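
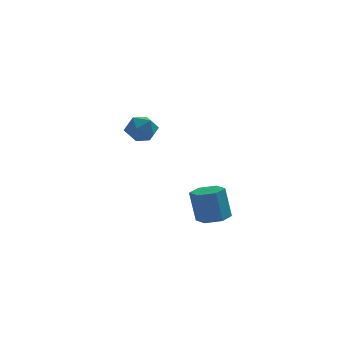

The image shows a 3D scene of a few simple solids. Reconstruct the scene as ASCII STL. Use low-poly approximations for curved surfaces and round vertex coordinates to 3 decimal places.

solid 
facet normal 0.182 -0.052 -0.982
outer loop
vertex 1.237 -3.255 -4.744
vertex 0.779 -4.028 -4.788
vertex 0.353 -3.245 -4.908
endloop
endfacet
facet normal 0.020 0.999 -0.048
outer loop
vertex 1.237 -3.255 -4.744
vertex 0.353 -3.245 -4.908
vertex 0.899 -3.159 -2.908
endloop
endfacet
facet normal 0.020 0.999 -0.048
outer loop
vertex 0.899 -3.159 -2.908
vertex 0.353 -3.245 -4.908
vertex 0.014 -3.149 -3.071
endloop
endfacet
facet normal -0.180 0.051 0.982
outer loop
vertex 0.899 -3.159 -2.908
vertex 0.014 -3.149 -3.071
vertex 0.441 -3.932 -2.952
endloop
endfacet
facet normal 0.181 -0.052 -0.982
outer loop
vertex 0.353 -3.245 -4.908
vertex 0.779 -4.028 -4.788
vertex -0.106 -4.018 -4.952
endloop
endfacet
facet normal -0.841 0.510 -0.182
outer loop
vertex 0.353 -3.245 -4.908
vertex -0.106 -4.018 -4.952
vertex 0.014 -3.149 -3.071
endloop
endfacet
facet normal -0.841 0.509 -0.181
outer loop
vertex 0.014 -3.149 -3.071
vertex -0.106 -4.018 -4.952
vertex -0.444 -3.922 -3.115
endloop
endfacet
facet normal -0.180 0.051 0.982
outer loop
vertex 0.014 -3.149 -3.071
vertex -0.444 -3.922 -3.115
vertex 0.441 -3.932 -2.952
endloop
endfacet
facet normal 0.181 -0.052 -0.982
outer loop
vertex -0.106 -4.018 -4.952
vertex 0.779 -4.028 -4.788
vertex 0.321 -4.801 -4.832
endloop
endfacet
facet normal -0.861 -0.490 -0.133
outer loop
vertex -0.106 -4.018 -4.952
vertex 0.321 -4.801 -4.832
vertex -0.444 -3.922 -3.115
endloop
endfacet
facet normal -0.862 -0.490 -0.133
outer loop
vertex -0.444 -3.922 -3.115
vertex 0.321 -4.801 -4.832
vertex -0.017 -4.705 -2.996
endloop
endfacet
facet normal -0.180 0.051 0.982
outer loop
vertex -0.444 -3.922 -3.115
vertex -0.017 -4.705 -2.996
vertex 0.441 -3.932 -2.952
endloop
endfacet
facet normal 0.180 -0.051 -0.982
outer loop
vertex 0.321 -4.801 -4.832
vertex 0.779 -4.028 -4.788
vertex 1.206 -4.811 -4.669
endloop
endfacet
facet normal -0.020 -0.999 0.048
outer loop
vertex 0.321 -4.801 -4.832
vertex 1.206 -4.811 -4.669
vertex -0.017 -4.705 -2.996
endloop
endfacet
facet normal -0.020 -0.999 0.048
outer loop
vertex -0.017 -4.705 -2.996
vertex 1.206 -4.811 -4.669
vertex 0.867 -4.715 -2.832
endloop
endfacet
facet normal -0.182 0.052 0.982
outer loop
vertex -0.017 -4.705 -2.996
vertex 0.867 -4.715 -2.832
vertex 0.441 -3.932 -2.952
endloop
endfacet
facet normal 0.180 -0.051 -0.982
outer loop
vertex 1.206 -4.811 -4.669
vertex 0.779 -4.028 -4.788
vertex 1.664 -4.038 -4.625
endloop
endfacet
facet normal 0.841 -0.509 0.182
outer loop
vertex 1.206 -4.811 -4.669
vertex 1.664 -4.038 -4.625
vertex 0.867 -4.715 -2.832
endloop
endfacet
facet normal 0.841 -0.510 0.181
outer loop
vertex 0.867 -4.715 -2.832
vertex 1.664 -4.038 -4.625
vertex 1.326 -3.942 -2.788
endloop
endfacet
facet normal -0.181 0.052 0.982
outer loop
vertex 0.867 -4.715 -2.832
vertex 1.326 -3.942 -2.788
vertex 0.441 -3.932 -2.952
endloop
endfacet
facet normal 0.180 -0.051 -0.982
outer loop
vertex 1.664 -4.038 -4.625
vertex 0.779 -4.028 -4.788
vertex 1.237 -3.255 -4.744
endloop
endfacet
facet normal 0.862 0.490 0.133
outer loop
vertex 1.664 -4.038 -4.625
vertex 1.237 -3.255 -4.744
vertex 1.326 -3.942 -2.788
endloop
endfacet
facet normal 0.861 0.490 0.133
outer loop
vertex 1.326 -3.942 -2.788
vertex 1.237 -3.255 -4.744
vertex 0.899 -3.159 -2.908
endloop
endfacet
facet normal -0.181 0.052 0.982
outer loop
vertex 1.326 -3.942 -2.788
vertex 0.899 -3.159 -2.908
vertex 0.441 -3.932 -2.952
endloop
endfacet
facet normal -0.877 0.157 0.455
outer loop
vertex -3.956 2.628 -1.049
vertex -3.478 2.808 -0.19
vertex -3.671 3.558 -0.82
endloop
endfacet
facet normal -0.912 0.337 -0.234
outer loop
vertex -3.956 2.628 -1.049
vertex -3.671 3.558 -0.82
vertex -3.558 3.216 -1.752
endloop
endfacet
facet normal -0.745 -0.239 -0.622
outer loop
vertex -3.956 2.628 -1.049
vertex -3.558 3.216 -1.752
vertex -3.295 2.254 -1.697
endloop
endfacet
facet normal -0.607 -0.776 -0.171
outer loop
vertex -3.956 2.628 -1.049
vertex -3.295 2.254 -1.697
vertex -3.245 2.002 -0.732
endloop
endfacet
facet normal -0.688 -0.531 0.494
outer loop
vertex -3.956 2.628 -1.049
vertex -3.245 2.002 -0.732
vertex -3.478 2.808 -0.19
endloop
endfacet
facet normal -0.417 0.836 -0.357
outer loop
vertex -3.558 3.216 -1.752
vertex -3.671 3.558 -0.82
vertex -2.835 3.758 -1.328
endloop
endfacet
facet normal -0.359 0.544 0.758
outer loop
vertex -3.671 3.558 -0.82
vertex -3.478 2.808 -0.19
vertex -2.785 3.506 -0.363
endloop
endfacet
facet normal -0.056 -0.568 0.821
outer loop
vertex -3.478 2.808 -0.19
vertex -3.245 2.002 -0.732
vertex -2.522 2.544 -0.308
endloop
endfacet
facet normal 0.075 -0.964 -0.256
outer loop
vertex -3.245 2.002 -0.732
vertex -3.295 2.254 -1.697
vertex -2.409 2.202 -1.24
endloop
endfacet
facet normal -0.148 -0.097 -0.984
outer loop
vertex -3.295 2.254 -1.697
vertex -3.558 3.216 -1.752
vertex -2.602 2.952 -1.87
endloop
endfacet
facet normal 0.607 0.776 0.171
outer loop
vertex -2.124 3.132 -1.011
vertex -2.835 3.758 -1.328
vertex -2.785 3.506 -0.363
endloop
endfacet
facet normal 0.745 0.239 0.622
outer loop
vertex -2.124 3.132 -1.011
vertex -2.785 3.506 -0.363
vertex -2.522 2.544 -0.308
endloop
endfacet
facet normal 0.912 -0.337 0.234
outer loop
vertex -2.124 3.132 -1.011
vertex -2.522 2.544 -0.308
vertex -2.409 2.202 -1.24
endloop
endfacet
facet normal 0.877 -0.157 -0.455
outer loop
vertex -2.124 3.132 -1.011
vertex -2.409 2.202 -1.24
vertex -2.602 2.952 -1.87
endloop
endfacet
facet normal 0.688 0.531 -0.494
outer loop
vertex -2.124 3.132 -1.011
vertex -2.602 2.952 -1.87
vertex -2.835 3.758 -1.328
endloop
endfacet
facet normal -0.075 0.964 0.256
outer loop
vertex -2.785 3.506 -0.363
vertex -2.835 3.758 -1.328
vertex -3.671 3.558 -0.82
endloop
endfacet
facet normal 0.148 0.097 0.984
outer loop
vertex -2.522 2.544 -0.308
vertex -2.785 3.506 -0.363
vertex -3.478 2.808 -0.19
endloop
endfacet
facet normal 0.417 -0.836 0.357
outer loop
vertex -2.409 2.202 -1.24
vertex -2.522 2.544 -0.308
vertex -3.245 2.002 -0.732
endloop
endfacet
facet normal 0.359 -0.544 -0.758
outer loop
vertex -2.602 2.952 -1.87
vertex -2.409 2.202 -1.24
vertex -3.295 2.254 -1.697
endloop
endfacet
facet normal 0.056 0.568 -0.821
outer loop
vertex -2.835 3.758 -1.328
vertex -2.602 2.952 -1.87
vertex -3.558 3.216 -1.752
endloop
endfacet

endsolid


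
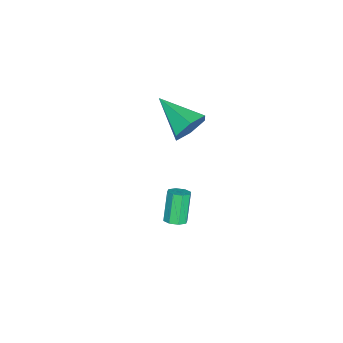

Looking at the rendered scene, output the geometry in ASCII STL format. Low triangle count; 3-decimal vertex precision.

solid 
facet normal 0.457 0.044 -0.888
outer loop
vertex 3.046 3.479 -2.83
vertex 2.783 3.925 -2.943
vertex 3.245 3.812 -2.711
endloop
endfacet
facet normal 0.742 -0.570 0.353
outer loop
vertex 3.046 3.479 -2.83
vertex 3.245 3.812 -2.711
vertex 2.341 3.409 -1.463
endloop
endfacet
facet normal 0.742 -0.570 0.353
outer loop
vertex 2.341 3.409 -1.463
vertex 3.245 3.812 -2.711
vertex 2.54 3.742 -1.344
endloop
endfacet
facet normal -0.458 -0.044 0.888
outer loop
vertex 2.341 3.409 -1.463
vertex 2.54 3.742 -1.344
vertex 2.077 3.855 -1.577
endloop
endfacet
facet normal 0.457 0.047 -0.888
outer loop
vertex 3.245 3.812 -2.711
vertex 2.783 3.925 -2.943
vertex 3.173 4.211 -2.727
endloop
endfacet
facet normal 0.871 0.176 0.458
outer loop
vertex 3.245 3.812 -2.711
vertex 3.173 4.211 -2.727
vertex 2.54 3.742 -1.344
endloop
endfacet
facet normal 0.871 0.176 0.458
outer loop
vertex 2.54 3.742 -1.344
vertex 3.173 4.211 -2.727
vertex 2.468 4.14 -1.36
endloop
endfacet
facet normal -0.458 -0.047 0.888
outer loop
vertex 2.54 3.742 -1.344
vertex 2.468 4.14 -1.36
vertex 2.077 3.855 -1.577
endloop
endfacet
facet normal 0.458 0.046 -0.888
outer loop
vertex 3.173 4.211 -2.727
vertex 2.783 3.925 -2.943
vertex 2.873 4.442 -2.87
endloop
endfacet
facet normal 0.490 0.820 0.296
outer loop
vertex 3.173 4.211 -2.727
vertex 2.873 4.442 -2.87
vertex 2.468 4.14 -1.36
endloop
endfacet
facet normal 0.490 0.820 0.296
outer loop
vertex 2.468 4.14 -1.36
vertex 2.873 4.442 -2.87
vertex 2.167 4.372 -1.504
endloop
endfacet
facet normal -0.459 -0.045 0.887
outer loop
vertex 2.468 4.14 -1.36
vertex 2.167 4.372 -1.504
vertex 2.077 3.855 -1.577
endloop
endfacet
facet normal 0.459 0.045 -0.887
outer loop
vertex 2.873 4.442 -2.87
vertex 2.783 3.925 -2.943
vertex 2.519 4.371 -3.057
endloop
endfacet
facet normal -0.176 0.984 -0.040
outer loop
vertex 2.873 4.442 -2.87
vertex 2.519 4.371 -3.057
vertex 2.167 4.372 -1.504
endloop
endfacet
facet normal -0.176 0.983 -0.041
outer loop
vertex 2.167 4.372 -1.504
vertex 2.519 4.371 -3.057
vertex 1.814 4.301 -1.69
endloop
endfacet
facet normal -0.458 -0.046 0.888
outer loop
vertex 2.167 4.372 -1.504
vertex 1.814 4.301 -1.69
vertex 2.077 3.855 -1.577
endloop
endfacet
facet normal 0.458 0.044 -0.888
outer loop
vertex 2.519 4.371 -3.057
vertex 2.783 3.925 -2.943
vertex 2.32 4.038 -3.176
endloop
endfacet
facet normal -0.742 0.570 -0.353
outer loop
vertex 2.519 4.371 -3.057
vertex 2.32 4.038 -3.176
vertex 1.814 4.301 -1.69
endloop
endfacet
facet normal -0.742 0.570 -0.353
outer loop
vertex 1.814 4.301 -1.69
vertex 2.32 4.038 -3.176
vertex 1.615 3.968 -1.809
endloop
endfacet
facet normal -0.457 -0.044 0.888
outer loop
vertex 1.814 4.301 -1.69
vertex 1.615 3.968 -1.809
vertex 2.077 3.855 -1.577
endloop
endfacet
facet normal 0.458 0.047 -0.888
outer loop
vertex 2.32 4.038 -3.176
vertex 2.783 3.925 -2.943
vertex 2.392 3.64 -3.16
endloop
endfacet
facet normal -0.871 -0.176 -0.458
outer loop
vertex 2.32 4.038 -3.176
vertex 2.392 3.64 -3.16
vertex 1.615 3.968 -1.809
endloop
endfacet
facet normal -0.871 -0.176 -0.458
outer loop
vertex 1.615 3.968 -1.809
vertex 2.392 3.64 -3.16
vertex 1.687 3.569 -1.793
endloop
endfacet
facet normal -0.457 -0.047 0.888
outer loop
vertex 1.615 3.968 -1.809
vertex 1.687 3.569 -1.793
vertex 2.077 3.855 -1.577
endloop
endfacet
facet normal 0.459 0.045 -0.887
outer loop
vertex 2.392 3.64 -3.16
vertex 2.783 3.925 -2.943
vertex 2.693 3.408 -3.016
endloop
endfacet
facet normal -0.490 -0.820 -0.296
outer loop
vertex 2.392 3.64 -3.16
vertex 2.693 3.408 -3.016
vertex 1.687 3.569 -1.793
endloop
endfacet
facet normal -0.490 -0.820 -0.295
outer loop
vertex 1.687 3.569 -1.793
vertex 2.693 3.408 -3.016
vertex 1.987 3.338 -1.65
endloop
endfacet
facet normal -0.458 -0.046 0.888
outer loop
vertex 1.687 3.569 -1.793
vertex 1.987 3.338 -1.65
vertex 2.077 3.855 -1.577
endloop
endfacet
facet normal 0.458 0.046 -0.888
outer loop
vertex 2.693 3.408 -3.016
vertex 2.783 3.925 -2.943
vertex 3.046 3.479 -2.83
endloop
endfacet
facet normal 0.176 -0.983 0.041
outer loop
vertex 2.693 3.408 -3.016
vertex 3.046 3.479 -2.83
vertex 1.987 3.338 -1.65
endloop
endfacet
facet normal 0.176 -0.984 0.040
outer loop
vertex 1.987 3.338 -1.65
vertex 3.046 3.479 -2.83
vertex 2.341 3.409 -1.463
endloop
endfacet
facet normal -0.459 -0.045 0.887
outer loop
vertex 1.987 3.338 -1.65
vertex 2.341 3.409 -1.463
vertex 2.077 3.855 -1.577
endloop
endfacet
facet normal 0.398 0.826 -0.399
outer loop
vertex 2.566 4.519 3.851
vertex 2.112 4.364 3.077
vertex 1.732 4.865 3.735
endloop
endfacet
facet normal -0.102 0.087 0.991
outer loop
vertex 2.566 4.519 3.851
vertex 1.732 4.865 3.735
vertex 1.308 2.696 3.883
endloop
endfacet
facet normal 0.398 0.826 -0.399
outer loop
vertex 1.732 4.865 3.735
vertex 2.112 4.364 3.077
vertex 1.278 4.71 2.962
endloop
endfacet
facet normal -0.862 0.200 0.466
outer loop
vertex 1.732 4.865 3.735
vertex 1.278 4.71 2.962
vertex 1.308 2.696 3.883
endloop
endfacet
facet normal 0.398 0.827 -0.398
outer loop
vertex 1.278 4.71 2.962
vertex 2.112 4.364 3.077
vertex 1.658 4.21 2.304
endloop
endfacet
facet normal -0.906 -0.187 -0.381
outer loop
vertex 1.278 4.71 2.962
vertex 1.658 4.21 2.304
vertex 1.308 2.696 3.883
endloop
endfacet
facet normal 0.398 0.827 -0.398
outer loop
vertex 1.658 4.21 2.304
vertex 2.112 4.364 3.077
vertex 2.492 3.864 2.419
endloop
endfacet
facet normal -0.189 -0.688 -0.701
outer loop
vertex 1.658 4.21 2.304
vertex 2.492 3.864 2.419
vertex 1.308 2.696 3.883
endloop
endfacet
facet normal 0.397 0.827 -0.399
outer loop
vertex 2.492 3.864 2.419
vertex 2.112 4.364 3.077
vertex 2.946 4.019 3.193
endloop
endfacet
facet normal 0.573 -0.801 -0.176
outer loop
vertex 2.492 3.864 2.419
vertex 2.946 4.019 3.193
vertex 1.308 2.696 3.883
endloop
endfacet
facet normal 0.397 0.827 -0.399
outer loop
vertex 2.946 4.019 3.193
vertex 2.112 4.364 3.077
vertex 2.566 4.519 3.851
endloop
endfacet
facet normal 0.616 -0.414 0.670
outer loop
vertex 2.946 4.019 3.193
vertex 2.566 4.519 3.851
vertex 1.308 2.696 3.883
endloop
endfacet

endsolid


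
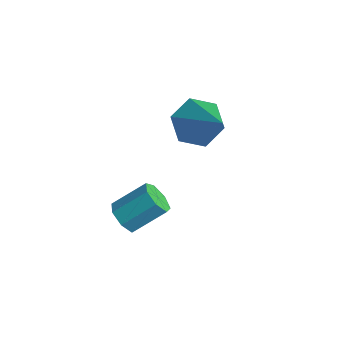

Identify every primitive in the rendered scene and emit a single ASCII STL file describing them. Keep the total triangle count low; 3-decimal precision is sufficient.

solid 
facet normal -0.358 -0.721 -0.593
outer loop
vertex 0.997 -1.185 -3.555
vertex 0.384 -1.046 -3.354
vertex 0.718 -0.792 -3.864
endloop
endfacet
facet normal 0.796 0.096 -0.597
outer loop
vertex 0.997 -1.185 -3.555
vertex 0.718 -0.792 -3.864
vertex 1.509 -0.154 -2.707
endloop
endfacet
facet normal 0.796 0.096 -0.597
outer loop
vertex 1.509 -0.154 -2.707
vertex 0.718 -0.792 -3.864
vertex 1.23 0.239 -3.016
endloop
endfacet
facet normal 0.359 0.721 0.593
outer loop
vertex 1.509 -0.154 -2.707
vertex 1.23 0.239 -3.016
vertex 0.896 -0.014 -2.506
endloop
endfacet
facet normal -0.358 -0.721 -0.593
outer loop
vertex 0.718 -0.792 -3.864
vertex 0.384 -1.046 -3.354
vertex 0.187 -0.59 -3.789
endloop
endfacet
facet normal 0.115 0.596 -0.794
outer loop
vertex 0.718 -0.792 -3.864
vertex 0.187 -0.59 -3.789
vertex 1.23 0.239 -3.016
endloop
endfacet
facet normal 0.115 0.596 -0.794
outer loop
vertex 1.23 0.239 -3.016
vertex 0.187 -0.59 -3.789
vertex 0.699 0.441 -2.941
endloop
endfacet
facet normal 0.358 0.722 0.593
outer loop
vertex 1.23 0.239 -3.016
vertex 0.699 0.441 -2.941
vertex 0.896 -0.014 -2.506
endloop
endfacet
facet normal -0.358 -0.721 -0.593
outer loop
vertex 0.187 -0.59 -3.789
vertex 0.384 -1.046 -3.354
vertex -0.195 -0.731 -3.387
endloop
endfacet
facet normal -0.653 0.648 -0.393
outer loop
vertex 0.187 -0.59 -3.789
vertex -0.195 -0.731 -3.387
vertex 0.699 0.441 -2.941
endloop
endfacet
facet normal -0.653 0.648 -0.393
outer loop
vertex 0.699 0.441 -2.941
vertex -0.195 -0.731 -3.387
vertex 0.317 0.3 -2.539
endloop
endfacet
facet normal 0.358 0.722 0.593
outer loop
vertex 0.699 0.441 -2.941
vertex 0.317 0.3 -2.539
vertex 0.896 -0.014 -2.506
endloop
endfacet
facet normal -0.358 -0.721 -0.594
outer loop
vertex -0.195 -0.731 -3.387
vertex 0.384 -1.046 -3.354
vertex -0.142 -1.109 -2.96
endloop
endfacet
facet normal -0.929 0.212 0.303
outer loop
vertex -0.195 -0.731 -3.387
vertex -0.142 -1.109 -2.96
vertex 0.317 0.3 -2.539
endloop
endfacet
facet normal -0.929 0.212 0.304
outer loop
vertex 0.317 0.3 -2.539
vertex -0.142 -1.109 -2.96
vertex 0.371 -0.077 -2.112
endloop
endfacet
facet normal 0.358 0.722 0.592
outer loop
vertex 0.317 0.3 -2.539
vertex 0.371 -0.077 -2.112
vertex 0.896 -0.014 -2.506
endloop
endfacet
facet normal -0.357 -0.722 -0.592
outer loop
vertex -0.142 -1.109 -2.96
vertex 0.384 -1.046 -3.354
vertex 0.308 -1.439 -2.829
endloop
endfacet
facet normal -0.506 -0.383 0.773
outer loop
vertex -0.142 -1.109 -2.96
vertex 0.308 -1.439 -2.829
vertex 0.371 -0.077 -2.112
endloop
endfacet
facet normal -0.506 -0.383 0.773
outer loop
vertex 0.371 -0.077 -2.112
vertex 0.308 -1.439 -2.829
vertex 0.82 -0.408 -1.982
endloop
endfacet
facet normal 0.359 0.720 0.594
outer loop
vertex 0.371 -0.077 -2.112
vertex 0.82 -0.408 -1.982
vertex 0.896 -0.014 -2.506
endloop
endfacet
facet normal -0.359 -0.722 -0.592
outer loop
vertex 0.308 -1.439 -2.829
vertex 0.384 -1.046 -3.354
vertex 0.814 -1.473 -3.094
endloop
endfacet
facet normal 0.299 -0.690 0.659
outer loop
vertex 0.308 -1.439 -2.829
vertex 0.814 -1.473 -3.094
vertex 0.82 -0.408 -1.982
endloop
endfacet
facet normal 0.297 -0.690 0.660
outer loop
vertex 0.82 -0.408 -1.982
vertex 0.814 -1.473 -3.094
vertex 1.327 -0.442 -2.246
endloop
endfacet
facet normal 0.358 0.721 0.594
outer loop
vertex 0.82 -0.408 -1.982
vertex 1.327 -0.442 -2.246
vertex 0.896 -0.014 -2.506
endloop
endfacet
facet normal -0.358 -0.721 -0.593
outer loop
vertex 0.814 -1.473 -3.094
vertex 0.384 -1.046 -3.354
vertex 0.997 -1.185 -3.555
endloop
endfacet
facet normal 0.877 -0.478 0.050
outer loop
vertex 0.814 -1.473 -3.094
vertex 0.997 -1.185 -3.555
vertex 1.327 -0.442 -2.246
endloop
endfacet
facet normal 0.878 -0.476 0.049
outer loop
vertex 1.327 -0.442 -2.246
vertex 0.997 -1.185 -3.555
vertex 1.509 -0.154 -2.707
endloop
endfacet
facet normal 0.359 0.721 0.592
outer loop
vertex 1.327 -0.442 -2.246
vertex 1.509 -0.154 -2.707
vertex 0.896 -0.014 -2.506
endloop
endfacet
facet normal -0.747 0.163 -0.645
outer loop
vertex 1.255 1.702 -0.587
vertex 0.657 1.865 0.147
vertex 1.151 2.592 -0.241
endloop
endfacet
facet normal 0.881 0.257 -0.396
outer loop
vertex 1.255 1.702 -0.587
vertex 1.151 2.592 -0.241
vertex 2.263 1.515 1.533
endloop
endfacet
facet normal -0.746 0.163 -0.645
outer loop
vertex 1.151 2.592 -0.241
vertex 0.657 1.865 0.147
vertex 0.553 2.755 0.492
endloop
endfacet
facet normal 0.487 0.848 0.209
outer loop
vertex 1.151 2.592 -0.241
vertex 0.553 2.755 0.492
vertex 2.263 1.515 1.533
endloop
endfacet
facet normal -0.747 0.163 -0.645
outer loop
vertex 0.553 2.755 0.492
vertex 0.657 1.865 0.147
vertex 0.06 2.028 0.88
endloop
endfacet
facet normal -0.125 0.532 0.838
outer loop
vertex 0.553 2.755 0.492
vertex 0.06 2.028 0.88
vertex 2.263 1.515 1.533
endloop
endfacet
facet normal -0.747 0.164 -0.645
outer loop
vertex 0.06 2.028 0.88
vertex 0.657 1.865 0.147
vertex 0.164 1.139 0.534
endloop
endfacet
facet normal -0.343 -0.375 0.861
outer loop
vertex 0.06 2.028 0.88
vertex 0.164 1.139 0.534
vertex 2.263 1.515 1.533
endloop
endfacet
facet normal -0.746 0.163 -0.645
outer loop
vertex 0.164 1.139 0.534
vertex 0.657 1.865 0.147
vertex 0.762 0.976 -0.199
endloop
endfacet
facet normal 0.051 -0.965 0.256
outer loop
vertex 0.164 1.139 0.534
vertex 0.762 0.976 -0.199
vertex 2.263 1.515 1.533
endloop
endfacet
facet normal -0.747 0.163 -0.645
outer loop
vertex 0.762 0.976 -0.199
vertex 0.657 1.865 0.147
vertex 1.255 1.702 -0.587
endloop
endfacet
facet normal 0.663 -0.649 -0.373
outer loop
vertex 0.762 0.976 -0.199
vertex 1.255 1.702 -0.587
vertex 2.263 1.515 1.533
endloop
endfacet

endsolid


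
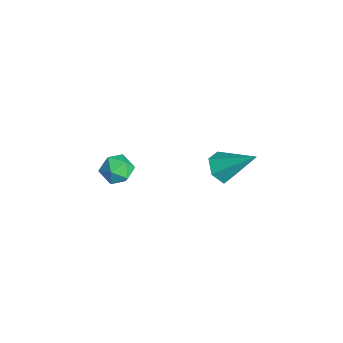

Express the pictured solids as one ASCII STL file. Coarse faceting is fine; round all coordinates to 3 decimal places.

solid 
facet normal -0.436 -0.635 -0.638
outer loop
vertex -3.199 0.708 1.242
vertex -3.678 1.257 1.023
vertex -3.016 1.165 0.662
endloop
endfacet
facet normal 0.963 -0.248 0.108
outer loop
vertex -3.199 0.708 1.242
vertex -3.016 1.165 0.662
vertex -2.862 2.443 2.217
endloop
endfacet
facet normal -0.436 -0.634 -0.638
outer loop
vertex -3.016 1.165 0.662
vertex -3.678 1.257 1.023
vertex -3.494 1.713 0.444
endloop
endfacet
facet normal 0.751 0.472 -0.462
outer loop
vertex -3.016 1.165 0.662
vertex -3.494 1.713 0.444
vertex -2.862 2.443 2.217
endloop
endfacet
facet normal -0.436 -0.635 -0.638
outer loop
vertex -3.494 1.713 0.444
vertex -3.678 1.257 1.023
vertex -4.157 1.805 0.805
endloop
endfacet
facet normal -0.067 0.931 -0.359
outer loop
vertex -3.494 1.713 0.444
vertex -4.157 1.805 0.805
vertex -2.862 2.443 2.217
endloop
endfacet
facet normal -0.437 -0.635 -0.637
outer loop
vertex -4.157 1.805 0.805
vertex -3.678 1.257 1.023
vertex -4.34 1.349 1.385
endloop
endfacet
facet normal -0.673 0.670 0.314
outer loop
vertex -4.157 1.805 0.805
vertex -4.34 1.349 1.385
vertex -2.862 2.443 2.217
endloop
endfacet
facet normal -0.437 -0.634 -0.638
outer loop
vertex -4.34 1.349 1.385
vertex -3.678 1.257 1.023
vertex -3.861 0.8 1.603
endloop
endfacet
facet normal -0.461 -0.051 0.886
outer loop
vertex -4.34 1.349 1.385
vertex -3.861 0.8 1.603
vertex -2.862 2.443 2.217
endloop
endfacet
facet normal -0.436 -0.635 -0.638
outer loop
vertex -3.861 0.8 1.603
vertex -3.678 1.257 1.023
vertex -3.199 0.708 1.242
endloop
endfacet
facet normal 0.356 -0.509 0.783
outer loop
vertex -3.861 0.8 1.603
vertex -3.199 0.708 1.242
vertex -2.862 2.443 2.217
endloop
endfacet
facet normal -0.833 -0.065 0.549
outer loop
vertex -2.941 -2.963 4.139
vertex -3.118 -3.589 3.796
vertex -2.712 -3.608 4.41
endloop
endfacet
facet normal -0.318 0.269 0.909
outer loop
vertex -2.941 -2.963 4.139
vertex -2.712 -3.608 4.41
vertex -2.256 -3.031 4.399
endloop
endfacet
facet normal -0.118 0.839 0.531
outer loop
vertex -2.941 -2.963 4.139
vertex -2.256 -3.031 4.399
vertex -2.379 -2.655 3.778
endloop
endfacet
facet normal -0.511 0.857 -0.065
outer loop
vertex -2.941 -2.963 4.139
vertex -2.379 -2.655 3.778
vertex -2.911 -3.001 3.405
endloop
endfacet
facet normal -0.953 0.299 -0.054
outer loop
vertex -2.941 -2.963 4.139
vertex -2.911 -3.001 3.405
vertex -3.118 -3.589 3.796
endloop
endfacet
facet normal 0.242 -0.173 0.955
outer loop
vertex -2.256 -3.031 4.399
vertex -2.712 -3.608 4.41
vertex -2.009 -3.699 4.215
endloop
endfacet
facet normal -0.594 -0.714 0.371
outer loop
vertex -2.712 -3.608 4.41
vertex -3.118 -3.589 3.796
vertex -2.541 -4.045 3.842
endloop
endfacet
facet normal -0.787 -0.125 -0.604
outer loop
vertex -3.118 -3.589 3.796
vertex -2.911 -3.001 3.405
vertex -2.664 -3.669 3.221
endloop
endfacet
facet normal -0.071 0.780 -0.622
outer loop
vertex -2.911 -3.001 3.405
vertex -2.379 -2.655 3.778
vertex -2.208 -3.092 3.21
endloop
endfacet
facet normal 0.566 0.750 0.342
outer loop
vertex -2.379 -2.655 3.778
vertex -2.256 -3.031 4.399
vertex -1.802 -3.111 3.824
endloop
endfacet
facet normal 0.511 -0.857 0.065
outer loop
vertex -1.979 -3.737 3.481
vertex -2.009 -3.699 4.215
vertex -2.541 -4.045 3.842
endloop
endfacet
facet normal 0.118 -0.839 -0.531
outer loop
vertex -1.979 -3.737 3.481
vertex -2.541 -4.045 3.842
vertex -2.664 -3.669 3.221
endloop
endfacet
facet normal 0.318 -0.269 -0.909
outer loop
vertex -1.979 -3.737 3.481
vertex -2.664 -3.669 3.221
vertex -2.208 -3.092 3.21
endloop
endfacet
facet normal 0.833 0.065 -0.549
outer loop
vertex -1.979 -3.737 3.481
vertex -2.208 -3.092 3.21
vertex -1.802 -3.111 3.824
endloop
endfacet
facet normal 0.953 -0.299 0.054
outer loop
vertex -1.979 -3.737 3.481
vertex -1.802 -3.111 3.824
vertex -2.009 -3.699 4.215
endloop
endfacet
facet normal 0.071 -0.780 0.622
outer loop
vertex -2.541 -4.045 3.842
vertex -2.009 -3.699 4.215
vertex -2.712 -3.608 4.41
endloop
endfacet
facet normal -0.566 -0.750 -0.342
outer loop
vertex -2.664 -3.669 3.221
vertex -2.541 -4.045 3.842
vertex -3.118 -3.589 3.796
endloop
endfacet
facet normal -0.242 0.173 -0.955
outer loop
vertex -2.208 -3.092 3.21
vertex -2.664 -3.669 3.221
vertex -2.911 -3.001 3.405
endloop
endfacet
facet normal 0.594 0.714 -0.371
outer loop
vertex -1.802 -3.111 3.824
vertex -2.208 -3.092 3.21
vertex -2.379 -2.655 3.778
endloop
endfacet
facet normal 0.787 0.125 0.604
outer loop
vertex -2.009 -3.699 4.215
vertex -1.802 -3.111 3.824
vertex -2.256 -3.031 4.399
endloop
endfacet

endsolid


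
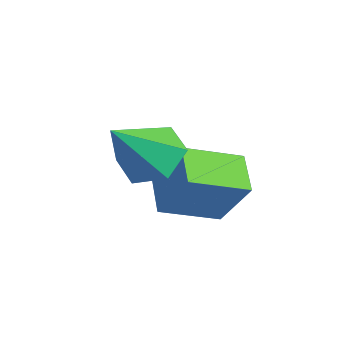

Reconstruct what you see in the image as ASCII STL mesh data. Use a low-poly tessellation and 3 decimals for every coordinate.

solid 
facet normal -0.460 -0.341 -0.820
outer loop
vertex -0.173 -0.004 -1.93
vertex -1.195 0.07 -1.387
vertex -0.343 1.478 -2.452
endloop
endfacet
facet normal 0.881 -0.064 -0.468
outer loop
vertex 0.375 2.01 -1.173
vertex -0.173 -0.004 -1.93
vertex -0.343 1.478 -2.452
endloop
endfacet
facet normal -0.461 -0.341 -0.819
outer loop
vertex -0.343 1.478 -2.452
vertex -1.195 0.07 -1.387
vertex -1.365 1.552 -1.908
endloop
endfacet
facet normal -0.108 0.938 -0.330
outer loop
vertex -1.365 1.552 -1.908
vertex 0.375 2.01 -1.173
vertex -0.343 1.478 -2.452
endloop
endfacet
facet normal 0.107 -0.938 0.330
outer loop
vertex -0.173 -0.004 -1.93
vertex -0.477 0.602 -0.108
vertex -1.195 0.07 -1.387
endloop
endfacet
facet normal 0.881 -0.064 -0.469
outer loop
vertex 0.545 0.528 -0.652
vertex -0.173 -0.004 -1.93
vertex 0.375 2.01 -1.173
endloop
endfacet
facet normal 0.108 -0.938 0.330
outer loop
vertex 0.545 0.528 -0.652
vertex -0.477 0.602 -0.108
vertex -0.173 -0.004 -1.93
endloop
endfacet
facet normal -0.881 0.064 0.468
outer loop
vertex -1.195 0.07 -1.387
vertex -0.477 0.602 -0.108
vertex -1.365 1.552 -1.908
endloop
endfacet
facet normal -0.107 0.938 -0.330
outer loop
vertex -0.647 2.084 -0.63
vertex 0.375 2.01 -1.173
vertex -1.365 1.552 -1.908
endloop
endfacet
facet normal -0.881 0.064 0.468
outer loop
vertex -1.365 1.552 -1.908
vertex -0.477 0.602 -0.108
vertex -0.647 2.084 -0.63
endloop
endfacet
facet normal 0.460 0.341 0.820
outer loop
vertex -0.647 2.084 -0.63
vertex 0.545 0.528 -0.652
vertex 0.375 2.01 -1.173
endloop
endfacet
facet normal 0.461 0.341 0.819
outer loop
vertex -0.477 0.602 -0.108
vertex 0.545 0.528 -0.652
vertex -0.647 2.084 -0.63
endloop
endfacet
facet normal -0.429 0.574 -0.697
outer loop
vertex 0.387 -0.679 -0.639
vertex 0.031 -0.171 -0.001
vertex 0.833 0.027 -0.332
endloop
endfacet
facet normal 0.859 -0.410 -0.305
outer loop
vertex 0.387 -0.679 -0.639
vertex 0.833 0.027 -0.332
vertex 0.809 -1.209 1.261
endloop
endfacet
facet normal -0.429 0.574 -0.697
outer loop
vertex 0.833 0.027 -0.332
vertex 0.031 -0.171 -0.001
vertex 0.477 0.536 0.306
endloop
endfacet
facet normal 0.913 0.315 0.258
outer loop
vertex 0.833 0.027 -0.332
vertex 0.477 0.536 0.306
vertex 0.809 -1.209 1.261
endloop
endfacet
facet normal -0.429 0.574 -0.697
outer loop
vertex 0.477 0.536 0.306
vertex 0.031 -0.171 -0.001
vertex -0.325 0.338 0.637
endloop
endfacet
facet normal 0.222 0.500 0.837
outer loop
vertex 0.477 0.536 0.306
vertex -0.325 0.338 0.637
vertex 0.809 -1.209 1.261
endloop
endfacet
facet normal -0.429 0.574 -0.697
outer loop
vertex -0.325 0.338 0.637
vertex 0.031 -0.171 -0.001
vertex -0.771 -0.369 0.33
endloop
endfacet
facet normal -0.523 -0.040 0.851
outer loop
vertex -0.325 0.338 0.637
vertex -0.771 -0.369 0.33
vertex 0.809 -1.209 1.261
endloop
endfacet
facet normal -0.429 0.574 -0.697
outer loop
vertex -0.771 -0.369 0.33
vertex 0.031 -0.171 -0.001
vertex -0.415 -0.877 -0.308
endloop
endfacet
facet normal -0.576 -0.765 0.288
outer loop
vertex -0.771 -0.369 0.33
vertex -0.415 -0.877 -0.308
vertex 0.809 -1.209 1.261
endloop
endfacet
facet normal -0.429 0.574 -0.697
outer loop
vertex -0.415 -0.877 -0.308
vertex 0.031 -0.171 -0.001
vertex 0.387 -0.679 -0.639
endloop
endfacet
facet normal 0.115 -0.950 -0.290
outer loop
vertex -0.415 -0.877 -0.308
vertex 0.387 -0.679 -0.639
vertex 0.809 -1.209 1.261
endloop
endfacet

endsolid


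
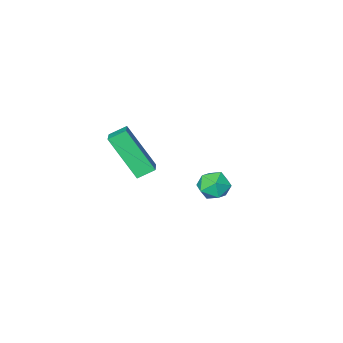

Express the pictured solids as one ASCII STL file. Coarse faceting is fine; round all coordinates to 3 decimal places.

solid 
facet normal 0.159 0.118 0.980
outer loop
vertex -0.648 0.507 -1.298
vertex -1.257 -0.003 -1.138
vertex -0.503 -0.287 -1.226
endloop
endfacet
facet normal 0.766 0.195 0.613
outer loop
vertex -0.648 0.507 -1.298
vertex -0.503 -0.287 -1.226
vertex -0.143 0.139 -1.812
endloop
endfacet
facet normal 0.674 0.725 0.143
outer loop
vertex -0.648 0.507 -1.298
vertex -0.143 0.139 -1.812
vertex -0.673 0.686 -2.087
endloop
endfacet
facet normal 0.009 0.975 0.221
outer loop
vertex -0.648 0.507 -1.298
vertex -0.673 0.686 -2.087
vertex -1.362 0.598 -1.67
endloop
endfacet
facet normal -0.308 0.600 0.738
outer loop
vertex -0.648 0.507 -1.298
vertex -1.362 0.598 -1.67
vertex -1.257 -0.003 -1.138
endloop
endfacet
facet normal 0.880 -0.405 0.246
outer loop
vertex -0.143 0.139 -1.812
vertex -0.503 -0.287 -1.226
vertex -0.438 -0.598 -1.97
endloop
endfacet
facet normal -0.102 -0.531 0.841
outer loop
vertex -0.503 -0.287 -1.226
vertex -1.257 -0.003 -1.138
vertex -1.127 -0.686 -1.553
endloop
endfacet
facet normal -0.859 0.247 0.449
outer loop
vertex -1.257 -0.003 -1.138
vertex -1.362 0.598 -1.67
vertex -1.657 -0.139 -1.828
endloop
endfacet
facet normal -0.344 0.855 -0.388
outer loop
vertex -1.362 0.598 -1.67
vertex -0.673 0.686 -2.087
vertex -1.297 0.287 -2.414
endloop
endfacet
facet normal 0.731 0.451 -0.513
outer loop
vertex -0.673 0.686 -2.087
vertex -0.143 0.139 -1.812
vertex -0.543 0.003 -2.502
endloop
endfacet
facet normal -0.009 -0.975 -0.221
outer loop
vertex -1.152 -0.507 -2.342
vertex -0.438 -0.598 -1.97
vertex -1.127 -0.686 -1.553
endloop
endfacet
facet normal -0.674 -0.725 -0.143
outer loop
vertex -1.152 -0.507 -2.342
vertex -1.127 -0.686 -1.553
vertex -1.657 -0.139 -1.828
endloop
endfacet
facet normal -0.766 -0.195 -0.613
outer loop
vertex -1.152 -0.507 -2.342
vertex -1.657 -0.139 -1.828
vertex -1.297 0.287 -2.414
endloop
endfacet
facet normal -0.159 -0.118 -0.980
outer loop
vertex -1.152 -0.507 -2.342
vertex -1.297 0.287 -2.414
vertex -0.543 0.003 -2.502
endloop
endfacet
facet normal 0.308 -0.600 -0.738
outer loop
vertex -1.152 -0.507 -2.342
vertex -0.543 0.003 -2.502
vertex -0.438 -0.598 -1.97
endloop
endfacet
facet normal 0.344 -0.855 0.388
outer loop
vertex -1.127 -0.686 -1.553
vertex -0.438 -0.598 -1.97
vertex -0.503 -0.287 -1.226
endloop
endfacet
facet normal -0.731 -0.451 0.513
outer loop
vertex -1.657 -0.139 -1.828
vertex -1.127 -0.686 -1.553
vertex -1.257 -0.003 -1.138
endloop
endfacet
facet normal -0.880 0.405 -0.246
outer loop
vertex -1.297 0.287 -2.414
vertex -1.657 -0.139 -1.828
vertex -1.362 0.598 -1.67
endloop
endfacet
facet normal 0.102 0.531 -0.841
outer loop
vertex -0.543 0.003 -2.502
vertex -1.297 0.287 -2.414
vertex -0.673 0.686 -2.087
endloop
endfacet
facet normal 0.859 -0.247 -0.449
outer loop
vertex -0.438 -0.598 -1.97
vertex -0.543 0.003 -2.502
vertex -0.143 0.139 -1.812
endloop
endfacet
facet normal -0.517 -0.783 -0.346
outer loop
vertex 4.332 0.455 3.371
vertex 3.672 0.719 3.759
vertex 3.756 1.614 1.604
endloop
endfacet
facet normal 0.815 -0.325 -0.479
outer loop
vertex 4.288 2.421 1.961
vertex 4.332 0.455 3.371
vertex 3.756 1.614 1.604
endloop
endfacet
facet normal -0.517 -0.783 -0.345
outer loop
vertex 3.756 1.614 1.604
vertex 3.672 0.719 3.759
vertex 3.096 1.878 1.993
endloop
endfacet
facet normal -0.263 0.530 -0.806
outer loop
vertex 3.096 1.878 1.993
vertex 4.288 2.421 1.961
vertex 3.756 1.614 1.604
endloop
endfacet
facet normal 0.262 -0.530 0.807
outer loop
vertex 4.332 0.455 3.371
vertex 4.204 1.526 4.116
vertex 3.672 0.719 3.759
endloop
endfacet
facet normal 0.815 -0.326 -0.480
outer loop
vertex 4.864 1.262 3.727
vertex 4.332 0.455 3.371
vertex 4.288 2.421 1.961
endloop
endfacet
facet normal 0.264 -0.529 0.806
outer loop
vertex 4.864 1.262 3.727
vertex 4.204 1.526 4.116
vertex 4.332 0.455 3.371
endloop
endfacet
facet normal -0.815 0.325 0.479
outer loop
vertex 3.672 0.719 3.759
vertex 4.204 1.526 4.116
vertex 3.096 1.878 1.993
endloop
endfacet
facet normal -0.263 0.529 -0.807
outer loop
vertex 3.628 2.685 2.349
vertex 4.288 2.421 1.961
vertex 3.096 1.878 1.993
endloop
endfacet
facet normal -0.815 0.326 0.479
outer loop
vertex 3.096 1.878 1.993
vertex 4.204 1.526 4.116
vertex 3.628 2.685 2.349
endloop
endfacet
facet normal 0.517 0.783 0.346
outer loop
vertex 3.628 2.685 2.349
vertex 4.864 1.262 3.727
vertex 4.288 2.421 1.961
endloop
endfacet
facet normal 0.517 0.783 0.345
outer loop
vertex 4.204 1.526 4.116
vertex 4.864 1.262 3.727
vertex 3.628 2.685 2.349
endloop
endfacet

endsolid


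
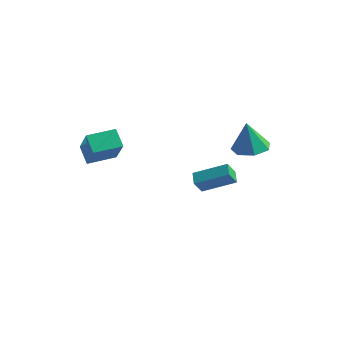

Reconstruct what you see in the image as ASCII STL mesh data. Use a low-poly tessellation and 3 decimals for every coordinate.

solid 
facet normal 0.176 -0.044 -0.983
outer loop
vertex 3.808 2.292 1.641
vertex 3.085 1.551 1.545
vertex 2.97 2.582 1.478
endloop
endfacet
facet normal 0.204 0.856 0.476
outer loop
vertex 3.808 2.292 1.641
vertex 2.97 2.582 1.478
vertex 2.775 1.629 3.275
endloop
endfacet
facet normal 0.178 -0.044 -0.983
outer loop
vertex 2.97 2.582 1.478
vertex 3.085 1.551 1.545
vertex 2.218 2.096 1.364
endloop
endfacet
facet normal -0.546 0.763 0.346
outer loop
vertex 2.97 2.582 1.478
vertex 2.218 2.096 1.364
vertex 2.775 1.629 3.275
endloop
endfacet
facet normal 0.177 -0.045 -0.983
outer loop
vertex 2.218 2.096 1.364
vertex 3.085 1.551 1.545
vertex 2.12 1.199 1.387
endloop
endfacet
facet normal -0.946 0.111 0.303
outer loop
vertex 2.218 2.096 1.364
vertex 2.12 1.199 1.387
vertex 2.775 1.629 3.275
endloop
endfacet
facet normal 0.177 -0.043 -0.983
outer loop
vertex 2.12 1.199 1.387
vertex 3.085 1.551 1.545
vertex 2.749 0.567 1.528
endloop
endfacet
facet normal -0.697 -0.608 0.380
outer loop
vertex 2.12 1.199 1.387
vertex 2.749 0.567 1.528
vertex 2.775 1.629 3.275
endloop
endfacet
facet normal 0.177 -0.043 -0.983
outer loop
vertex 2.749 0.567 1.528
vertex 3.085 1.551 1.545
vertex 3.631 0.676 1.682
endloop
endfacet
facet normal 0.015 -0.855 0.519
outer loop
vertex 2.749 0.567 1.528
vertex 3.631 0.676 1.682
vertex 2.775 1.629 3.275
endloop
endfacet
facet normal 0.176 -0.044 -0.983
outer loop
vertex 3.631 0.676 1.682
vertex 3.085 1.551 1.545
vertex 4.103 1.444 1.732
endloop
endfacet
facet normal 0.653 -0.442 0.615
outer loop
vertex 3.631 0.676 1.682
vertex 4.103 1.444 1.732
vertex 2.775 1.629 3.275
endloop
endfacet
facet normal 0.176 -0.044 -0.983
outer loop
vertex 4.103 1.444 1.732
vertex 3.085 1.551 1.545
vertex 3.808 2.292 1.641
endloop
endfacet
facet normal 0.737 0.320 0.596
outer loop
vertex 4.103 1.444 1.732
vertex 3.808 2.292 1.641
vertex 2.775 1.629 3.275
endloop
endfacet
facet normal -0.857 -0.306 -0.415
outer loop
vertex -0.051 1.522 -2.212
vertex -0.423 2.203 -1.947
vertex 0.202 2.001 -3.088
endloop
endfacet
facet normal 0.454 -0.830 -0.323
outer loop
vertex 1.923 2.617 -2.253
vertex -0.051 1.522 -2.212
vertex 0.202 2.001 -3.088
endloop
endfacet
facet normal -0.857 -0.306 -0.415
outer loop
vertex 0.202 2.001 -3.088
vertex -0.423 2.203 -1.947
vertex -0.17 2.682 -2.823
endloop
endfacet
facet normal 0.246 0.465 -0.850
outer loop
vertex -0.17 2.682 -2.823
vertex 1.923 2.617 -2.253
vertex 0.202 2.001 -3.088
endloop
endfacet
facet normal -0.246 -0.465 0.850
outer loop
vertex -0.051 1.522 -2.212
vertex 1.298 2.819 -1.112
vertex -0.423 2.203 -1.947
endloop
endfacet
facet normal 0.454 -0.830 -0.323
outer loop
vertex 1.67 2.138 -1.377
vertex -0.051 1.522 -2.212
vertex 1.923 2.617 -2.253
endloop
endfacet
facet normal -0.246 -0.465 0.850
outer loop
vertex 1.67 2.138 -1.377
vertex 1.298 2.819 -1.112
vertex -0.051 1.522 -2.212
endloop
endfacet
facet normal -0.454 0.830 0.323
outer loop
vertex -0.423 2.203 -1.947
vertex 1.298 2.819 -1.112
vertex -0.17 2.682 -2.823
endloop
endfacet
facet normal 0.246 0.465 -0.850
outer loop
vertex 1.551 3.298 -1.988
vertex 1.923 2.617 -2.253
vertex -0.17 2.682 -2.823
endloop
endfacet
facet normal -0.454 0.830 0.323
outer loop
vertex -0.17 2.682 -2.823
vertex 1.298 2.819 -1.112
vertex 1.551 3.298 -1.988
endloop
endfacet
facet normal 0.857 0.306 0.415
outer loop
vertex 1.551 3.298 -1.988
vertex 1.67 2.138 -1.377
vertex 1.923 2.617 -2.253
endloop
endfacet
facet normal 0.857 0.306 0.415
outer loop
vertex 1.298 2.819 -1.112
vertex 1.67 2.138 -1.377
vertex 1.551 3.298 -1.988
endloop
endfacet
facet normal -0.690 -0.722 -0.044
outer loop
vertex -2.899 -4.346 3.279
vertex -3.59 -3.727 3.959
vertex -3.734 -3.447 1.612
endloop
endfacet
facet normal 0.601 -0.538 -0.591
outer loop
vertex -2.65 -2.313 1.681
vertex -2.899 -4.346 3.279
vertex -3.734 -3.447 1.612
endloop
endfacet
facet normal -0.690 -0.722 -0.044
outer loop
vertex -3.734 -3.447 1.612
vertex -3.59 -3.727 3.959
vertex -4.425 -2.828 2.292
endloop
endfacet
facet normal -0.403 0.435 -0.805
outer loop
vertex -4.425 -2.828 2.292
vertex -2.65 -2.313 1.681
vertex -3.734 -3.447 1.612
endloop
endfacet
facet normal 0.403 -0.435 0.805
outer loop
vertex -2.899 -4.346 3.279
vertex -2.506 -2.593 4.028
vertex -3.59 -3.727 3.959
endloop
endfacet
facet normal 0.601 -0.538 -0.591
outer loop
vertex -1.815 -3.212 3.348
vertex -2.899 -4.346 3.279
vertex -2.65 -2.313 1.681
endloop
endfacet
facet normal 0.403 -0.435 0.805
outer loop
vertex -1.815 -3.212 3.348
vertex -2.506 -2.593 4.028
vertex -2.899 -4.346 3.279
endloop
endfacet
facet normal -0.601 0.538 0.591
outer loop
vertex -3.59 -3.727 3.959
vertex -2.506 -2.593 4.028
vertex -4.425 -2.828 2.292
endloop
endfacet
facet normal -0.403 0.435 -0.805
outer loop
vertex -3.341 -1.694 2.361
vertex -2.65 -2.313 1.681
vertex -4.425 -2.828 2.292
endloop
endfacet
facet normal -0.601 0.538 0.591
outer loop
vertex -4.425 -2.828 2.292
vertex -2.506 -2.593 4.028
vertex -3.341 -1.694 2.361
endloop
endfacet
facet normal 0.690 0.722 0.044
outer loop
vertex -3.341 -1.694 2.361
vertex -1.815 -3.212 3.348
vertex -2.65 -2.313 1.681
endloop
endfacet
facet normal 0.690 0.722 0.044
outer loop
vertex -2.506 -2.593 4.028
vertex -1.815 -3.212 3.348
vertex -3.341 -1.694 2.361
endloop
endfacet

endsolid


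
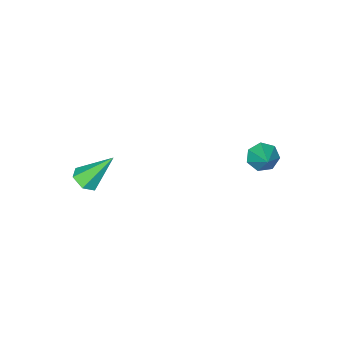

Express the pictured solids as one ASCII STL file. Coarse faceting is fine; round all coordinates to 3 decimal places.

solid 
facet normal 0.468 -0.424 -0.775
outer loop
vertex 3.536 -4.421 -0.159
vertex 2.99 -4.236 -0.59
vertex 3.546 -3.787 -0.5
endloop
endfacet
facet normal 0.706 0.327 0.629
outer loop
vertex 3.536 -4.421 -0.159
vertex 3.546 -3.787 -0.5
vertex 2.05 -3.384 0.97
endloop
endfacet
facet normal 0.468 -0.424 -0.776
outer loop
vertex 3.546 -3.787 -0.5
vertex 2.99 -4.236 -0.59
vertex 2.999 -3.602 -0.931
endloop
endfacet
facet normal 0.294 0.955 0.037
outer loop
vertex 3.546 -3.787 -0.5
vertex 2.999 -3.602 -0.931
vertex 2.05 -3.384 0.97
endloop
endfacet
facet normal 0.467 -0.424 -0.776
outer loop
vertex 2.999 -3.602 -0.931
vertex 2.99 -4.236 -0.59
vertex 2.443 -4.051 -1.02
endloop
endfacet
facet normal -0.550 0.753 -0.361
outer loop
vertex 2.999 -3.602 -0.931
vertex 2.443 -4.051 -1.02
vertex 2.05 -3.384 0.97
endloop
endfacet
facet normal 0.467 -0.424 -0.776
outer loop
vertex 2.443 -4.051 -1.02
vertex 2.99 -4.236 -0.59
vertex 2.434 -4.685 -0.679
endloop
endfacet
facet normal -0.983 -0.077 -0.168
outer loop
vertex 2.443 -4.051 -1.02
vertex 2.434 -4.685 -0.679
vertex 2.05 -3.384 0.97
endloop
endfacet
facet normal 0.467 -0.425 -0.776
outer loop
vertex 2.434 -4.685 -0.679
vertex 2.99 -4.236 -0.59
vertex 2.98 -4.87 -0.249
endloop
endfacet
facet normal -0.571 -0.704 0.422
outer loop
vertex 2.434 -4.685 -0.679
vertex 2.98 -4.87 -0.249
vertex 2.05 -3.384 0.97
endloop
endfacet
facet normal 0.468 -0.424 -0.775
outer loop
vertex 2.98 -4.87 -0.249
vertex 2.99 -4.236 -0.59
vertex 3.536 -4.421 -0.159
endloop
endfacet
facet normal 0.273 -0.502 0.821
outer loop
vertex 2.98 -4.87 -0.249
vertex 3.536 -4.421 -0.159
vertex 2.05 -3.384 0.97
endloop
endfacet
facet normal -0.485 -0.664 -0.569
outer loop
vertex -1.586 1.168 1.404
vertex -2.238 1.498 1.575
vertex -1.774 1.647 1.005
endloop
endfacet
facet normal 0.954 0.170 -0.246
outer loop
vertex -1.586 1.168 1.404
vertex -1.774 1.647 1.005
vertex -1.562 2.422 2.365
endloop
endfacet
facet normal -0.485 -0.665 -0.568
outer loop
vertex -1.774 1.647 1.005
vertex -2.238 1.498 1.575
vertex -2.311 2.013 1.035
endloop
endfacet
facet normal 0.472 0.732 -0.491
outer loop
vertex -1.774 1.647 1.005
vertex -2.311 2.013 1.035
vertex -1.562 2.422 2.365
endloop
endfacet
facet normal -0.487 -0.664 -0.568
outer loop
vertex -2.311 2.013 1.035
vertex -2.238 1.498 1.575
vertex -2.792 1.992 1.472
endloop
endfacet
facet normal -0.206 0.962 -0.180
outer loop
vertex -2.311 2.013 1.035
vertex -2.792 1.992 1.472
vertex -1.562 2.422 2.365
endloop
endfacet
facet normal -0.486 -0.664 -0.568
outer loop
vertex -2.792 1.992 1.472
vertex -2.238 1.498 1.575
vertex -2.857 1.599 1.987
endloop
endfacet
facet normal -0.569 0.687 0.452
outer loop
vertex -2.792 1.992 1.472
vertex -2.857 1.599 1.987
vertex -1.562 2.422 2.365
endloop
endfacet
facet normal -0.486 -0.665 -0.567
outer loop
vertex -2.857 1.599 1.987
vertex -2.238 1.498 1.575
vertex -2.455 1.13 2.192
endloop
endfacet
facet normal -0.344 0.113 0.932
outer loop
vertex -2.857 1.599 1.987
vertex -2.455 1.13 2.192
vertex -1.562 2.422 2.365
endloop
endfacet
facet normal -0.486 -0.665 -0.567
outer loop
vertex -2.455 1.13 2.192
vertex -2.238 1.498 1.575
vertex -1.889 0.938 1.932
endloop
endfacet
facet normal 0.300 -0.328 0.896
outer loop
vertex -2.455 1.13 2.192
vertex -1.889 0.938 1.932
vertex -1.562 2.422 2.365
endloop
endfacet
facet normal -0.485 -0.665 -0.568
outer loop
vertex -1.889 0.938 1.932
vertex -2.238 1.498 1.575
vertex -1.586 1.168 1.404
endloop
endfacet
facet normal 0.878 -0.302 0.372
outer loop
vertex -1.889 0.938 1.932
vertex -1.586 1.168 1.404
vertex -1.562 2.422 2.365
endloop
endfacet

endsolid


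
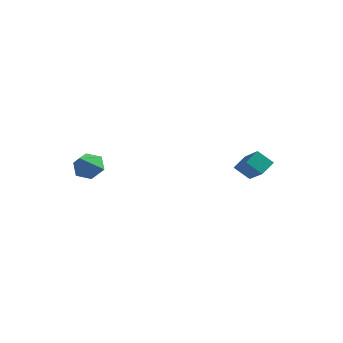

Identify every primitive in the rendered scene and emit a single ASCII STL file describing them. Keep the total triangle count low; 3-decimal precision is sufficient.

solid 
facet normal -0.025 0.669 -0.743
outer loop
vertex -2.471 -1.757 -0.524
vertex -2.837 -2.215 -0.924
vertex -3.181 -1.759 -0.502
endloop
endfacet
facet normal 0.027 0.394 0.919
outer loop
vertex -2.471 -1.757 -0.524
vertex -3.181 -1.759 -0.502
vertex -2.803 -3.105 0.064
endloop
endfacet
facet normal -0.026 0.668 -0.743
outer loop
vertex -3.181 -1.759 -0.502
vertex -2.837 -2.215 -0.924
vertex -3.547 -2.218 -0.902
endloop
endfacet
facet normal -0.767 0.054 0.640
outer loop
vertex -3.181 -1.759 -0.502
vertex -3.547 -2.218 -0.902
vertex -2.803 -3.105 0.064
endloop
endfacet
facet normal -0.026 0.668 -0.743
outer loop
vertex -3.547 -2.218 -0.902
vertex -2.837 -2.215 -0.924
vertex -3.204 -2.674 -1.324
endloop
endfacet
facet normal -0.783 -0.620 0.034
outer loop
vertex -3.547 -2.218 -0.902
vertex -3.204 -2.674 -1.324
vertex -2.803 -3.105 0.064
endloop
endfacet
facet normal -0.026 0.668 -0.743
outer loop
vertex -3.204 -2.674 -1.324
vertex -2.837 -2.215 -0.924
vertex -2.494 -2.671 -1.346
endloop
endfacet
facet normal -0.005 -0.955 -0.295
outer loop
vertex -3.204 -2.674 -1.324
vertex -2.494 -2.671 -1.346
vertex -2.803 -3.105 0.064
endloop
endfacet
facet normal -0.026 0.668 -0.743
outer loop
vertex -2.494 -2.671 -1.346
vertex -2.837 -2.215 -0.924
vertex -2.128 -2.213 -0.947
endloop
endfacet
facet normal 0.788 -0.615 -0.017
outer loop
vertex -2.494 -2.671 -1.346
vertex -2.128 -2.213 -0.947
vertex -2.803 -3.105 0.064
endloop
endfacet
facet normal -0.026 0.669 -0.743
outer loop
vertex -2.128 -2.213 -0.947
vertex -2.837 -2.215 -0.924
vertex -2.471 -1.757 -0.524
endloop
endfacet
facet normal 0.805 0.059 0.590
outer loop
vertex -2.128 -2.213 -0.947
vertex -2.471 -1.757 -0.524
vertex -2.803 -3.105 0.064
endloop
endfacet
facet normal -0.519 0.579 -0.629
outer loop
vertex 1.661 3.898 -2.643
vertex 2.39 3.945 -3.202
vertex 1.402 3.239 -3.036
endloop
endfacet
facet normal -0.792 -0.051 0.608
outer loop
vertex 2.41 2.115 -1.818
vertex 1.661 3.898 -2.643
vertex 1.402 3.239 -3.036
endloop
endfacet
facet normal -0.520 0.580 -0.628
outer loop
vertex 1.402 3.239 -3.036
vertex 2.39 3.945 -3.202
vertex 2.131 3.286 -3.596
endloop
endfacet
facet normal -0.320 -0.813 -0.485
outer loop
vertex 2.131 3.286 -3.596
vertex 2.41 2.115 -1.818
vertex 1.402 3.239 -3.036
endloop
endfacet
facet normal 0.320 0.813 0.486
outer loop
vertex 1.661 3.898 -2.643
vertex 3.398 2.821 -1.984
vertex 2.39 3.945 -3.202
endloop
endfacet
facet normal -0.793 -0.052 0.608
outer loop
vertex 2.669 2.774 -1.424
vertex 1.661 3.898 -2.643
vertex 2.41 2.115 -1.818
endloop
endfacet
facet normal 0.320 0.814 0.485
outer loop
vertex 2.669 2.774 -1.424
vertex 3.398 2.821 -1.984
vertex 1.661 3.898 -2.643
endloop
endfacet
facet normal 0.792 0.052 -0.608
outer loop
vertex 2.39 3.945 -3.202
vertex 3.398 2.821 -1.984
vertex 2.131 3.286 -3.596
endloop
endfacet
facet normal -0.320 -0.814 -0.486
outer loop
vertex 3.139 2.162 -2.377
vertex 2.41 2.115 -1.818
vertex 2.131 3.286 -3.596
endloop
endfacet
facet normal 0.792 0.051 -0.608
outer loop
vertex 2.131 3.286 -3.596
vertex 3.398 2.821 -1.984
vertex 3.139 2.162 -2.377
endloop
endfacet
facet normal 0.519 -0.580 0.628
outer loop
vertex 3.139 2.162 -2.377
vertex 2.669 2.774 -1.424
vertex 2.41 2.115 -1.818
endloop
endfacet
facet normal 0.520 -0.579 0.628
outer loop
vertex 3.398 2.821 -1.984
vertex 2.669 2.774 -1.424
vertex 3.139 2.162 -2.377
endloop
endfacet

endsolid


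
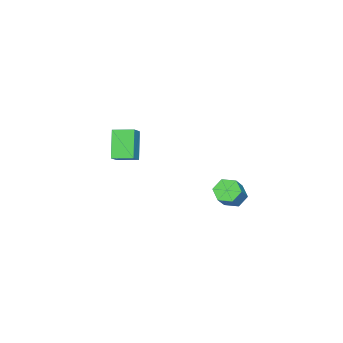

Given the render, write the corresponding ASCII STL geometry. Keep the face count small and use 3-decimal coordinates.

solid 
facet normal -0.584 -0.307 0.752
outer loop
vertex -3.372 -3.75 -2.006
vertex -3.727 -2.658 -1.836
vertex -4.162 -3.901 -2.681
endloop
endfacet
facet normal 0.305 -0.941 -0.146
outer loop
vertex -3.133 -3.362 -4.004
vertex -3.372 -3.75 -2.006
vertex -4.162 -3.901 -2.681
endloop
endfacet
facet normal -0.585 -0.306 0.751
outer loop
vertex -4.162 -3.901 -2.681
vertex -3.727 -2.658 -1.836
vertex -4.516 -2.81 -2.512
endloop
endfacet
facet normal -0.752 -0.144 -0.643
outer loop
vertex -4.516 -2.81 -2.512
vertex -3.133 -3.362 -4.004
vertex -4.162 -3.901 -2.681
endloop
endfacet
facet normal 0.752 0.144 0.643
outer loop
vertex -3.372 -3.75 -2.006
vertex -2.698 -2.119 -3.159
vertex -3.727 -2.658 -1.836
endloop
endfacet
facet normal 0.306 -0.941 -0.146
outer loop
vertex -2.344 -3.21 -3.328
vertex -3.372 -3.75 -2.006
vertex -3.133 -3.362 -4.004
endloop
endfacet
facet normal 0.752 0.144 0.643
outer loop
vertex -2.344 -3.21 -3.328
vertex -2.698 -2.119 -3.159
vertex -3.372 -3.75 -2.006
endloop
endfacet
facet normal -0.306 0.941 0.145
outer loop
vertex -3.727 -2.658 -1.836
vertex -2.698 -2.119 -3.159
vertex -4.516 -2.81 -2.512
endloop
endfacet
facet normal -0.752 -0.144 -0.643
outer loop
vertex -3.488 -2.27 -3.834
vertex -3.133 -3.362 -4.004
vertex -4.516 -2.81 -2.512
endloop
endfacet
facet normal -0.305 0.941 0.147
outer loop
vertex -4.516 -2.81 -2.512
vertex -2.698 -2.119 -3.159
vertex -3.488 -2.27 -3.834
endloop
endfacet
facet normal 0.584 0.307 -0.751
outer loop
vertex -3.488 -2.27 -3.834
vertex -2.344 -3.21 -3.328
vertex -3.133 -3.362 -4.004
endloop
endfacet
facet normal 0.584 0.306 -0.752
outer loop
vertex -2.698 -2.119 -3.159
vertex -2.344 -3.21 -3.328
vertex -3.488 -2.27 -3.834
endloop
endfacet
facet normal -0.669 -0.096 -0.737
outer loop
vertex -2.276 3.975 -4.249
vertex -2.638 3.491 -3.857
vertex -2.798 4.191 -3.803
endloop
endfacet
facet normal 0.162 0.949 -0.270
outer loop
vertex -2.276 3.975 -4.249
vertex -2.798 4.191 -3.803
vertex -1.32 4.112 -3.194
endloop
endfacet
facet normal 0.163 0.949 -0.272
outer loop
vertex -1.32 4.112 -3.194
vertex -2.798 4.191 -3.803
vertex -1.842 4.329 -2.749
endloop
endfacet
facet normal 0.669 0.096 0.737
outer loop
vertex -1.32 4.112 -3.194
vertex -1.842 4.329 -2.749
vertex -1.682 3.629 -2.803
endloop
endfacet
facet normal -0.669 -0.096 -0.737
outer loop
vertex -2.798 4.191 -3.803
vertex -2.638 3.491 -3.857
vertex -3.161 3.708 -3.411
endloop
endfacet
facet normal -0.547 0.736 0.400
outer loop
vertex -2.798 4.191 -3.803
vertex -3.161 3.708 -3.411
vertex -1.842 4.329 -2.749
endloop
endfacet
facet normal -0.547 0.734 0.401
outer loop
vertex -1.842 4.329 -2.749
vertex -3.161 3.708 -3.411
vertex -2.204 3.845 -2.357
endloop
endfacet
facet normal 0.669 0.096 0.737
outer loop
vertex -1.842 4.329 -2.749
vertex -2.204 3.845 -2.357
vertex -1.682 3.629 -2.803
endloop
endfacet
facet normal -0.669 -0.096 -0.737
outer loop
vertex -3.161 3.708 -3.411
vertex -2.638 3.491 -3.857
vertex -3.0 3.008 -3.466
endloop
endfacet
facet normal -0.709 -0.216 0.672
outer loop
vertex -3.161 3.708 -3.411
vertex -3.0 3.008 -3.466
vertex -2.204 3.845 -2.357
endloop
endfacet
facet normal -0.710 -0.214 0.671
outer loop
vertex -2.204 3.845 -2.357
vertex -3.0 3.008 -3.466
vertex -2.044 3.145 -2.411
endloop
endfacet
facet normal 0.669 0.096 0.737
outer loop
vertex -2.204 3.845 -2.357
vertex -2.044 3.145 -2.411
vertex -1.682 3.629 -2.803
endloop
endfacet
facet normal -0.669 -0.096 -0.737
outer loop
vertex -3.0 3.008 -3.466
vertex -2.638 3.491 -3.857
vertex -2.478 2.791 -3.911
endloop
endfacet
facet normal -0.163 -0.949 0.271
outer loop
vertex -3.0 3.008 -3.466
vertex -2.478 2.791 -3.911
vertex -2.044 3.145 -2.411
endloop
endfacet
facet normal -0.161 -0.949 0.271
outer loop
vertex -2.044 3.145 -2.411
vertex -2.478 2.791 -3.911
vertex -1.522 2.929 -2.857
endloop
endfacet
facet normal 0.669 0.096 0.737
outer loop
vertex -2.044 3.145 -2.411
vertex -1.522 2.929 -2.857
vertex -1.682 3.629 -2.803
endloop
endfacet
facet normal -0.669 -0.096 -0.737
outer loop
vertex -2.478 2.791 -3.911
vertex -2.638 3.491 -3.857
vertex -2.116 3.275 -4.303
endloop
endfacet
facet normal 0.548 -0.734 -0.401
outer loop
vertex -2.478 2.791 -3.911
vertex -2.116 3.275 -4.303
vertex -1.522 2.929 -2.857
endloop
endfacet
facet normal 0.546 -0.736 -0.400
outer loop
vertex -1.522 2.929 -2.857
vertex -2.116 3.275 -4.303
vertex -1.159 3.412 -3.249
endloop
endfacet
facet normal 0.669 0.096 0.737
outer loop
vertex -1.522 2.929 -2.857
vertex -1.159 3.412 -3.249
vertex -1.682 3.629 -2.803
endloop
endfacet
facet normal -0.669 -0.096 -0.737
outer loop
vertex -2.116 3.275 -4.303
vertex -2.638 3.491 -3.857
vertex -2.276 3.975 -4.249
endloop
endfacet
facet normal 0.709 0.214 -0.672
outer loop
vertex -2.116 3.275 -4.303
vertex -2.276 3.975 -4.249
vertex -1.159 3.412 -3.249
endloop
endfacet
facet normal 0.709 0.216 -0.671
outer loop
vertex -1.159 3.412 -3.249
vertex -2.276 3.975 -4.249
vertex -1.32 4.112 -3.194
endloop
endfacet
facet normal 0.669 0.096 0.737
outer loop
vertex -1.159 3.412 -3.249
vertex -1.32 4.112 -3.194
vertex -1.682 3.629 -2.803
endloop
endfacet

endsolid


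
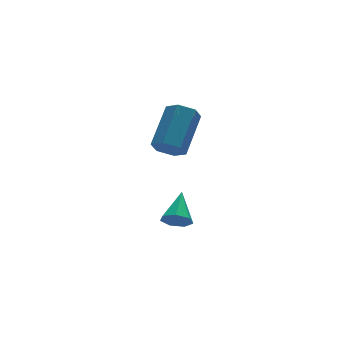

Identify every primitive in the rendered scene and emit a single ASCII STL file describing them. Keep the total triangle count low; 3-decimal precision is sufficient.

solid 
facet normal -0.587 -0.561 -0.584
outer loop
vertex 1.812 0.855 1.814
vertex 1.447 0.615 2.412
vertex 1.218 1.224 2.057
endloop
endfacet
facet normal 0.107 0.661 -0.743
outer loop
vertex 1.812 0.855 1.814
vertex 1.218 1.224 2.057
vertex 3.057 2.044 3.051
endloop
endfacet
facet normal 0.107 0.661 -0.743
outer loop
vertex 3.057 2.044 3.051
vertex 1.218 1.224 2.057
vertex 2.464 2.413 3.294
endloop
endfacet
facet normal 0.588 0.561 0.583
outer loop
vertex 3.057 2.044 3.051
vertex 2.464 2.413 3.294
vertex 2.693 1.805 3.648
endloop
endfacet
facet normal -0.588 -0.561 -0.583
outer loop
vertex 1.218 1.224 2.057
vertex 1.447 0.615 2.412
vertex 0.854 0.984 2.655
endloop
endfacet
facet normal -0.642 0.762 -0.085
outer loop
vertex 1.218 1.224 2.057
vertex 0.854 0.984 2.655
vertex 2.464 2.413 3.294
endloop
endfacet
facet normal -0.642 0.762 -0.086
outer loop
vertex 2.464 2.413 3.294
vertex 0.854 0.984 2.655
vertex 2.099 2.173 3.892
endloop
endfacet
facet normal 0.587 0.561 0.584
outer loop
vertex 2.464 2.413 3.294
vertex 2.099 2.173 3.892
vertex 2.693 1.805 3.648
endloop
endfacet
facet normal -0.588 -0.561 -0.583
outer loop
vertex 0.854 0.984 2.655
vertex 1.447 0.615 2.412
vertex 1.083 0.376 3.009
endloop
endfacet
facet normal -0.748 0.100 0.656
outer loop
vertex 0.854 0.984 2.655
vertex 1.083 0.376 3.009
vertex 2.099 2.173 3.892
endloop
endfacet
facet normal -0.748 0.100 0.656
outer loop
vertex 2.099 2.173 3.892
vertex 1.083 0.376 3.009
vertex 2.328 1.565 4.246
endloop
endfacet
facet normal 0.587 0.561 0.584
outer loop
vertex 2.099 2.173 3.892
vertex 2.328 1.565 4.246
vertex 2.693 1.805 3.648
endloop
endfacet
facet normal -0.588 -0.561 -0.583
outer loop
vertex 1.083 0.376 3.009
vertex 1.447 0.615 2.412
vertex 1.676 0.007 2.766
endloop
endfacet
facet normal -0.107 -0.661 0.743
outer loop
vertex 1.083 0.376 3.009
vertex 1.676 0.007 2.766
vertex 2.328 1.565 4.246
endloop
endfacet
facet normal -0.107 -0.661 0.743
outer loop
vertex 2.328 1.565 4.246
vertex 1.676 0.007 2.766
vertex 2.922 1.196 4.003
endloop
endfacet
facet normal 0.587 0.561 0.584
outer loop
vertex 2.328 1.565 4.246
vertex 2.922 1.196 4.003
vertex 2.693 1.805 3.648
endloop
endfacet
facet normal -0.587 -0.561 -0.584
outer loop
vertex 1.676 0.007 2.766
vertex 1.447 0.615 2.412
vertex 2.041 0.247 2.168
endloop
endfacet
facet normal 0.642 -0.762 0.086
outer loop
vertex 1.676 0.007 2.766
vertex 2.041 0.247 2.168
vertex 2.922 1.196 4.003
endloop
endfacet
facet normal 0.642 -0.762 0.085
outer loop
vertex 2.922 1.196 4.003
vertex 2.041 0.247 2.168
vertex 3.286 1.436 3.405
endloop
endfacet
facet normal 0.588 0.561 0.583
outer loop
vertex 2.922 1.196 4.003
vertex 3.286 1.436 3.405
vertex 2.693 1.805 3.648
endloop
endfacet
facet normal -0.587 -0.561 -0.584
outer loop
vertex 2.041 0.247 2.168
vertex 1.447 0.615 2.412
vertex 1.812 0.855 1.814
endloop
endfacet
facet normal 0.748 -0.100 -0.656
outer loop
vertex 2.041 0.247 2.168
vertex 1.812 0.855 1.814
vertex 3.286 1.436 3.405
endloop
endfacet
facet normal 0.748 -0.100 -0.656
outer loop
vertex 3.286 1.436 3.405
vertex 1.812 0.855 1.814
vertex 3.057 2.044 3.051
endloop
endfacet
facet normal 0.588 0.561 0.583
outer loop
vertex 3.286 1.436 3.405
vertex 3.057 2.044 3.051
vertex 2.693 1.805 3.648
endloop
endfacet
facet normal -0.492 -0.698 -0.520
outer loop
vertex 2.238 0.778 -2.459
vertex 1.823 0.668 -1.918
vertex 1.742 1.113 -2.439
endloop
endfacet
facet normal 0.427 0.668 -0.609
outer loop
vertex 2.238 0.778 -2.459
vertex 1.742 1.113 -2.439
vertex 2.617 1.792 -1.082
endloop
endfacet
facet normal -0.493 -0.698 -0.519
outer loop
vertex 1.742 1.113 -2.439
vertex 1.823 0.668 -1.918
vertex 1.308 1.114 -2.028
endloop
endfacet
facet normal -0.269 0.919 -0.287
outer loop
vertex 1.742 1.113 -2.439
vertex 1.308 1.114 -2.028
vertex 2.617 1.792 -1.082
endloop
endfacet
facet normal -0.493 -0.698 -0.519
outer loop
vertex 1.308 1.114 -2.028
vertex 1.823 0.668 -1.918
vertex 1.261 0.779 -1.533
endloop
endfacet
facet normal -0.631 0.669 0.393
outer loop
vertex 1.308 1.114 -2.028
vertex 1.261 0.779 -1.533
vertex 2.617 1.792 -1.082
endloop
endfacet
facet normal -0.493 -0.698 -0.519
outer loop
vertex 1.261 0.779 -1.533
vertex 1.823 0.668 -1.918
vertex 1.638 0.361 -1.329
endloop
endfacet
facet normal -0.382 0.103 0.918
outer loop
vertex 1.261 0.779 -1.533
vertex 1.638 0.361 -1.329
vertex 2.617 1.792 -1.082
endloop
endfacet
facet normal -0.494 -0.698 -0.519
outer loop
vertex 1.638 0.361 -1.329
vertex 1.823 0.668 -1.918
vertex 2.154 0.174 -1.569
endloop
endfacet
facet normal 0.288 -0.351 0.891
outer loop
vertex 1.638 0.361 -1.329
vertex 2.154 0.174 -1.569
vertex 2.617 1.792 -1.082
endloop
endfacet
facet normal -0.492 -0.698 -0.520
outer loop
vertex 2.154 0.174 -1.569
vertex 1.823 0.668 -1.918
vertex 2.421 0.36 -2.071
endloop
endfacet
facet normal 0.874 -0.351 0.335
outer loop
vertex 2.154 0.174 -1.569
vertex 2.421 0.36 -2.071
vertex 2.617 1.792 -1.082
endloop
endfacet
facet normal -0.493 -0.698 -0.520
outer loop
vertex 2.421 0.36 -2.071
vertex 1.823 0.668 -1.918
vertex 2.238 0.778 -2.459
endloop
endfacet
facet normal 0.938 0.102 -0.333
outer loop
vertex 2.421 0.36 -2.071
vertex 2.238 0.778 -2.459
vertex 2.617 1.792 -1.082
endloop
endfacet

endsolid


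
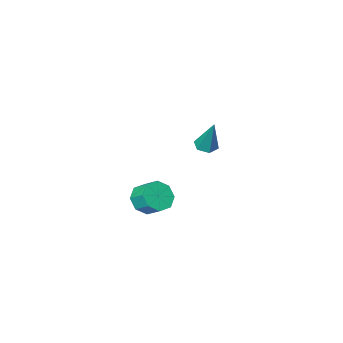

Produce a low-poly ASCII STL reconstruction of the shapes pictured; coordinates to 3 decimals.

solid 
facet normal -0.087 -0.427 -0.900
outer loop
vertex -2.087 1.957 2.718
vertex -2.471 2.375 2.557
vertex -1.894 2.453 2.464
endloop
endfacet
facet normal 0.930 -0.207 0.303
outer loop
vertex -2.087 1.957 2.718
vertex -1.894 2.453 2.464
vertex -2.309 3.165 4.223
endloop
endfacet
facet normal -0.087 -0.427 -0.900
outer loop
vertex -1.894 2.453 2.464
vertex -2.471 2.375 2.557
vertex -2.278 2.871 2.303
endloop
endfacet
facet normal 0.750 0.655 -0.088
outer loop
vertex -1.894 2.453 2.464
vertex -2.278 2.871 2.303
vertex -2.309 3.165 4.223
endloop
endfacet
facet normal -0.089 -0.426 -0.900
outer loop
vertex -2.278 2.871 2.303
vertex -2.471 2.375 2.557
vertex -2.855 2.793 2.397
endloop
endfacet
facet normal -0.157 0.976 -0.152
outer loop
vertex -2.278 2.871 2.303
vertex -2.855 2.793 2.397
vertex -2.309 3.165 4.223
endloop
endfacet
facet normal -0.089 -0.426 -0.900
outer loop
vertex -2.855 2.793 2.397
vertex -2.471 2.375 2.557
vertex -3.048 2.297 2.651
endloop
endfacet
facet normal -0.884 0.434 0.176
outer loop
vertex -2.855 2.793 2.397
vertex -3.048 2.297 2.651
vertex -2.309 3.165 4.223
endloop
endfacet
facet normal -0.089 -0.426 -0.900
outer loop
vertex -3.048 2.297 2.651
vertex -2.471 2.375 2.557
vertex -2.665 1.879 2.811
endloop
endfacet
facet normal -0.704 -0.428 0.567
outer loop
vertex -3.048 2.297 2.651
vertex -2.665 1.879 2.811
vertex -2.309 3.165 4.223
endloop
endfacet
facet normal -0.087 -0.427 -0.900
outer loop
vertex -2.665 1.879 2.811
vertex -2.471 2.375 2.557
vertex -2.087 1.957 2.718
endloop
endfacet
facet normal 0.203 -0.749 0.631
outer loop
vertex -2.665 1.879 2.811
vertex -2.087 1.957 2.718
vertex -2.309 3.165 4.223
endloop
endfacet
facet normal 0.116 -0.834 -0.540
outer loop
vertex -1.943 -1.584 -3.567
vertex -2.239 -2.092 -2.846
vertex -2.649 -1.679 -3.572
endloop
endfacet
facet normal -0.066 0.536 -0.842
outer loop
vertex -1.943 -1.584 -3.567
vertex -2.649 -1.679 -3.572
vertex -2.066 -0.7 -2.995
endloop
endfacet
facet normal -0.067 0.536 -0.841
outer loop
vertex -2.066 -0.7 -2.995
vertex -2.649 -1.679 -3.572
vertex -2.771 -0.795 -2.999
endloop
endfacet
facet normal -0.115 0.834 0.540
outer loop
vertex -2.066 -0.7 -2.995
vertex -2.771 -0.795 -2.999
vertex -2.361 -1.208 -2.274
endloop
endfacet
facet normal 0.116 -0.834 -0.540
outer loop
vertex -2.649 -1.679 -3.572
vertex -2.239 -2.092 -2.846
vertex -3.114 -2.016 -3.151
endloop
endfacet
facet normal -0.749 0.285 -0.599
outer loop
vertex -2.649 -1.679 -3.572
vertex -3.114 -2.016 -3.151
vertex -2.771 -0.795 -2.999
endloop
endfacet
facet normal -0.747 0.285 -0.601
outer loop
vertex -2.771 -0.795 -2.999
vertex -3.114 -2.016 -3.151
vertex -3.237 -1.132 -2.579
endloop
endfacet
facet normal -0.116 0.833 0.540
outer loop
vertex -2.771 -0.795 -2.999
vertex -3.237 -1.132 -2.579
vertex -2.361 -1.208 -2.274
endloop
endfacet
facet normal 0.116 -0.834 -0.540
outer loop
vertex -3.114 -2.016 -3.151
vertex -2.239 -2.092 -2.846
vertex -3.066 -2.397 -2.552
endloop
endfacet
facet normal -0.991 -0.134 -0.006
outer loop
vertex -3.114 -2.016 -3.151
vertex -3.066 -2.397 -2.552
vertex -3.237 -1.132 -2.579
endloop
endfacet
facet normal -0.991 -0.134 -0.006
outer loop
vertex -3.237 -1.132 -2.579
vertex -3.066 -2.397 -2.552
vertex -3.189 -1.514 -1.98
endloop
endfacet
facet normal -0.116 0.833 0.541
outer loop
vertex -3.237 -1.132 -2.579
vertex -3.189 -1.514 -1.98
vertex -2.361 -1.208 -2.274
endloop
endfacet
facet normal 0.115 -0.834 -0.540
outer loop
vertex -3.066 -2.397 -2.552
vertex -2.239 -2.092 -2.846
vertex -2.534 -2.6 -2.125
endloop
endfacet
facet normal -0.654 -0.473 0.590
outer loop
vertex -3.066 -2.397 -2.552
vertex -2.534 -2.6 -2.125
vertex -3.189 -1.514 -1.98
endloop
endfacet
facet normal -0.654 -0.473 0.591
outer loop
vertex -3.189 -1.514 -1.98
vertex -2.534 -2.6 -2.125
vertex -2.657 -1.716 -1.553
endloop
endfacet
facet normal -0.117 0.834 0.540
outer loop
vertex -3.189 -1.514 -1.98
vertex -2.657 -1.716 -1.553
vertex -2.361 -1.208 -2.274
endloop
endfacet
facet normal 0.115 -0.834 -0.540
outer loop
vertex -2.534 -2.6 -2.125
vertex -2.239 -2.092 -2.846
vertex -1.829 -2.505 -2.121
endloop
endfacet
facet normal 0.067 -0.535 0.842
outer loop
vertex -2.534 -2.6 -2.125
vertex -1.829 -2.505 -2.121
vertex -2.657 -1.716 -1.553
endloop
endfacet
facet normal 0.066 -0.536 0.841
outer loop
vertex -2.657 -1.716 -1.553
vertex -1.829 -2.505 -2.121
vertex -1.951 -1.621 -1.548
endloop
endfacet
facet normal -0.116 0.834 0.540
outer loop
vertex -2.657 -1.716 -1.553
vertex -1.951 -1.621 -1.548
vertex -2.361 -1.208 -2.274
endloop
endfacet
facet normal 0.116 -0.833 -0.540
outer loop
vertex -1.829 -2.505 -2.121
vertex -2.239 -2.092 -2.846
vertex -1.363 -2.168 -2.541
endloop
endfacet
facet normal 0.747 -0.286 0.600
outer loop
vertex -1.829 -2.505 -2.121
vertex -1.363 -2.168 -2.541
vertex -1.951 -1.621 -1.548
endloop
endfacet
facet normal 0.748 -0.284 0.599
outer loop
vertex -1.951 -1.621 -1.548
vertex -1.363 -2.168 -2.541
vertex -1.486 -1.284 -1.969
endloop
endfacet
facet normal -0.116 0.834 0.540
outer loop
vertex -1.951 -1.621 -1.548
vertex -1.486 -1.284 -1.969
vertex -2.361 -1.208 -2.274
endloop
endfacet
facet normal 0.116 -0.833 -0.541
outer loop
vertex -1.363 -2.168 -2.541
vertex -2.239 -2.092 -2.846
vertex -1.411 -1.786 -3.14
endloop
endfacet
facet normal 0.991 0.134 0.006
outer loop
vertex -1.363 -2.168 -2.541
vertex -1.411 -1.786 -3.14
vertex -1.486 -1.284 -1.969
endloop
endfacet
facet normal 0.991 0.134 0.006
outer loop
vertex -1.486 -1.284 -1.969
vertex -1.411 -1.786 -3.14
vertex -1.534 -0.903 -2.568
endloop
endfacet
facet normal -0.116 0.834 0.540
outer loop
vertex -1.486 -1.284 -1.969
vertex -1.534 -0.903 -2.568
vertex -2.361 -1.208 -2.274
endloop
endfacet
facet normal 0.117 -0.834 -0.540
outer loop
vertex -1.411 -1.786 -3.14
vertex -2.239 -2.092 -2.846
vertex -1.943 -1.584 -3.567
endloop
endfacet
facet normal 0.654 0.473 -0.590
outer loop
vertex -1.411 -1.786 -3.14
vertex -1.943 -1.584 -3.567
vertex -1.534 -0.903 -2.568
endloop
endfacet
facet normal 0.654 0.473 -0.590
outer loop
vertex -1.534 -0.903 -2.568
vertex -1.943 -1.584 -3.567
vertex -2.066 -0.7 -2.995
endloop
endfacet
facet normal -0.115 0.834 0.540
outer loop
vertex -1.534 -0.903 -2.568
vertex -2.066 -0.7 -2.995
vertex -2.361 -1.208 -2.274
endloop
endfacet

endsolid


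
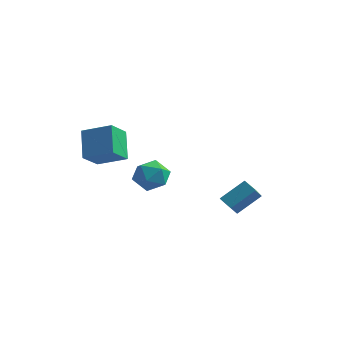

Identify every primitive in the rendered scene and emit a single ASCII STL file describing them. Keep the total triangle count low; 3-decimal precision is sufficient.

solid 
facet normal -0.917 -0.193 -0.349
outer loop
vertex -4.868 -2.3 1.571
vertex -4.782 -1.096 0.68
vertex -4.146 -3.333 0.244
endloop
endfacet
facet normal -0.057 -0.803 0.594
outer loop
vertex -2.578 -3.004 0.84
vertex -4.868 -2.3 1.571
vertex -4.146 -3.333 0.244
endloop
endfacet
facet normal -0.917 -0.193 -0.348
outer loop
vertex -4.146 -3.333 0.244
vertex -4.782 -1.096 0.68
vertex -4.061 -2.129 -0.647
endloop
endfacet
facet normal 0.394 -0.565 -0.725
outer loop
vertex -4.061 -2.129 -0.647
vertex -2.578 -3.004 0.84
vertex -4.146 -3.333 0.244
endloop
endfacet
facet normal -0.394 0.565 0.725
outer loop
vertex -4.868 -2.3 1.571
vertex -3.214 -0.767 1.276
vertex -4.782 -1.096 0.68
endloop
endfacet
facet normal -0.057 -0.803 0.594
outer loop
vertex -3.299 -1.971 2.167
vertex -4.868 -2.3 1.571
vertex -2.578 -3.004 0.84
endloop
endfacet
facet normal -0.394 0.565 0.725
outer loop
vertex -3.299 -1.971 2.167
vertex -3.214 -0.767 1.276
vertex -4.868 -2.3 1.571
endloop
endfacet
facet normal 0.057 0.803 -0.594
outer loop
vertex -4.782 -1.096 0.68
vertex -3.214 -0.767 1.276
vertex -4.061 -2.129 -0.647
endloop
endfacet
facet normal 0.394 -0.565 -0.725
outer loop
vertex -2.492 -1.8 -0.051
vertex -2.578 -3.004 0.84
vertex -4.061 -2.129 -0.647
endloop
endfacet
facet normal 0.057 0.803 -0.594
outer loop
vertex -4.061 -2.129 -0.647
vertex -3.214 -0.767 1.276
vertex -2.492 -1.8 -0.051
endloop
endfacet
facet normal 0.917 0.192 0.349
outer loop
vertex -2.492 -1.8 -0.051
vertex -3.299 -1.971 2.167
vertex -2.578 -3.004 0.84
endloop
endfacet
facet normal 0.917 0.193 0.349
outer loop
vertex -3.214 -0.767 1.276
vertex -3.299 -1.971 2.167
vertex -2.492 -1.8 -0.051
endloop
endfacet
facet normal -0.540 0.701 0.467
outer loop
vertex -3.765 3.045 -3.062
vertex -4.405 2.26 -2.623
vertex -3.501 2.599 -2.087
endloop
endfacet
facet normal 0.135 0.914 0.382
outer loop
vertex -3.765 3.045 -3.062
vertex -3.501 2.599 -2.087
vertex -2.714 2.795 -2.836
endloop
endfacet
facet normal 0.283 0.905 -0.317
outer loop
vertex -3.765 3.045 -3.062
vertex -2.714 2.795 -2.836
vertex -3.131 2.576 -3.835
endloop
endfacet
facet normal -0.301 0.686 -0.663
outer loop
vertex -3.765 3.045 -3.062
vertex -3.131 2.576 -3.835
vertex -4.176 2.245 -3.703
endloop
endfacet
facet normal -0.809 0.559 -0.179
outer loop
vertex -3.765 3.045 -3.062
vertex -4.176 2.245 -3.703
vertex -4.405 2.26 -2.623
endloop
endfacet
facet normal 0.560 0.439 0.703
outer loop
vertex -2.714 2.795 -2.836
vertex -3.501 2.599 -2.087
vertex -2.704 1.855 -2.257
endloop
endfacet
facet normal -0.533 0.093 0.841
outer loop
vertex -3.501 2.599 -2.087
vertex -4.405 2.26 -2.623
vertex -3.749 1.524 -2.125
endloop
endfacet
facet normal -0.970 -0.136 -0.204
outer loop
vertex -4.405 2.26 -2.623
vertex -4.176 2.245 -3.703
vertex -4.166 1.305 -3.124
endloop
endfacet
facet normal -0.146 0.069 -0.987
outer loop
vertex -4.176 2.245 -3.703
vertex -3.131 2.576 -3.835
vertex -3.379 1.501 -3.873
endloop
endfacet
facet normal 0.799 0.424 -0.426
outer loop
vertex -3.131 2.576 -3.835
vertex -2.714 2.795 -2.836
vertex -2.475 1.84 -3.337
endloop
endfacet
facet normal 0.301 -0.686 0.663
outer loop
vertex -3.115 1.055 -2.898
vertex -2.704 1.855 -2.257
vertex -3.749 1.524 -2.125
endloop
endfacet
facet normal -0.283 -0.905 0.317
outer loop
vertex -3.115 1.055 -2.898
vertex -3.749 1.524 -2.125
vertex -4.166 1.305 -3.124
endloop
endfacet
facet normal -0.135 -0.914 -0.382
outer loop
vertex -3.115 1.055 -2.898
vertex -4.166 1.305 -3.124
vertex -3.379 1.501 -3.873
endloop
endfacet
facet normal 0.540 -0.701 -0.467
outer loop
vertex -3.115 1.055 -2.898
vertex -3.379 1.501 -3.873
vertex -2.475 1.84 -3.337
endloop
endfacet
facet normal 0.809 -0.559 0.179
outer loop
vertex -3.115 1.055 -2.898
vertex -2.475 1.84 -3.337
vertex -2.704 1.855 -2.257
endloop
endfacet
facet normal 0.146 -0.069 0.987
outer loop
vertex -3.749 1.524 -2.125
vertex -2.704 1.855 -2.257
vertex -3.501 2.599 -2.087
endloop
endfacet
facet normal -0.799 -0.424 0.426
outer loop
vertex -4.166 1.305 -3.124
vertex -3.749 1.524 -2.125
vertex -4.405 2.26 -2.623
endloop
endfacet
facet normal -0.560 -0.439 -0.703
outer loop
vertex -3.379 1.501 -3.873
vertex -4.166 1.305 -3.124
vertex -4.176 2.245 -3.703
endloop
endfacet
facet normal 0.533 -0.093 -0.841
outer loop
vertex -2.475 1.84 -3.337
vertex -3.379 1.501 -3.873
vertex -3.131 2.576 -3.835
endloop
endfacet
facet normal 0.970 0.136 0.204
outer loop
vertex -2.704 1.855 -2.257
vertex -2.475 1.84 -3.337
vertex -2.714 2.795 -2.836
endloop
endfacet
facet normal -0.840 0.170 0.516
outer loop
vertex 2.782 0.596 -1.312
vertex 2.402 1.967 -2.382
vertex 1.953 -0.424 -2.325
endloop
endfacet
facet normal 0.213 -0.770 0.601
outer loop
vertex 2.658 -0.567 -2.758
vertex 2.782 0.596 -1.312
vertex 1.953 -0.424 -2.325
endloop
endfacet
facet normal -0.840 0.170 0.516
outer loop
vertex 1.953 -0.424 -2.325
vertex 2.402 1.967 -2.382
vertex 1.573 0.946 -3.395
endloop
endfacet
facet normal -0.499 -0.615 -0.610
outer loop
vertex 1.573 0.946 -3.395
vertex 2.658 -0.567 -2.758
vertex 1.953 -0.424 -2.325
endloop
endfacet
facet normal 0.500 0.615 0.610
outer loop
vertex 2.782 0.596 -1.312
vertex 3.107 1.824 -2.815
vertex 2.402 1.967 -2.382
endloop
endfacet
facet normal 0.214 -0.770 0.601
outer loop
vertex 3.487 0.454 -1.745
vertex 2.782 0.596 -1.312
vertex 2.658 -0.567 -2.758
endloop
endfacet
facet normal 0.499 0.615 0.610
outer loop
vertex 3.487 0.454 -1.745
vertex 3.107 1.824 -2.815
vertex 2.782 0.596 -1.312
endloop
endfacet
facet normal -0.213 0.770 -0.601
outer loop
vertex 2.402 1.967 -2.382
vertex 3.107 1.824 -2.815
vertex 1.573 0.946 -3.395
endloop
endfacet
facet normal -0.499 -0.615 -0.611
outer loop
vertex 2.278 0.804 -3.828
vertex 2.658 -0.567 -2.758
vertex 1.573 0.946 -3.395
endloop
endfacet
facet normal -0.214 0.770 -0.601
outer loop
vertex 1.573 0.946 -3.395
vertex 3.107 1.824 -2.815
vertex 2.278 0.804 -3.828
endloop
endfacet
facet normal 0.840 -0.170 -0.516
outer loop
vertex 2.278 0.804 -3.828
vertex 3.487 0.454 -1.745
vertex 2.658 -0.567 -2.758
endloop
endfacet
facet normal 0.840 -0.170 -0.516
outer loop
vertex 3.107 1.824 -2.815
vertex 3.487 0.454 -1.745
vertex 2.278 0.804 -3.828
endloop
endfacet

endsolid
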